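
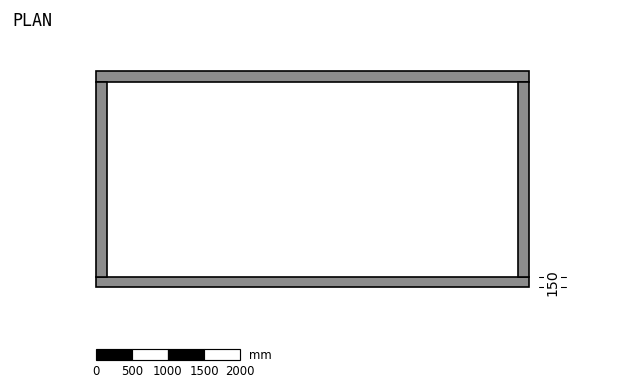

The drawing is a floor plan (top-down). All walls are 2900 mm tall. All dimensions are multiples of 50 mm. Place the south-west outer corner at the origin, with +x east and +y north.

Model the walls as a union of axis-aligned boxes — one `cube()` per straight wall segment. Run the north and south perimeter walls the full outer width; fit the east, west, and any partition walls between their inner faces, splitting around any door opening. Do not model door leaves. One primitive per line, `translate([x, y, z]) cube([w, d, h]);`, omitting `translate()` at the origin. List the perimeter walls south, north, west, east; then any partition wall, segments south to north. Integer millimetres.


cube([6000, 150, 2900]);
translate([0, 2850, 0]) cube([6000, 150, 2900]);
translate([0, 150, 0]) cube([150, 2700, 2900]);
translate([5850, 150, 0]) cube([150, 2700, 2900]);


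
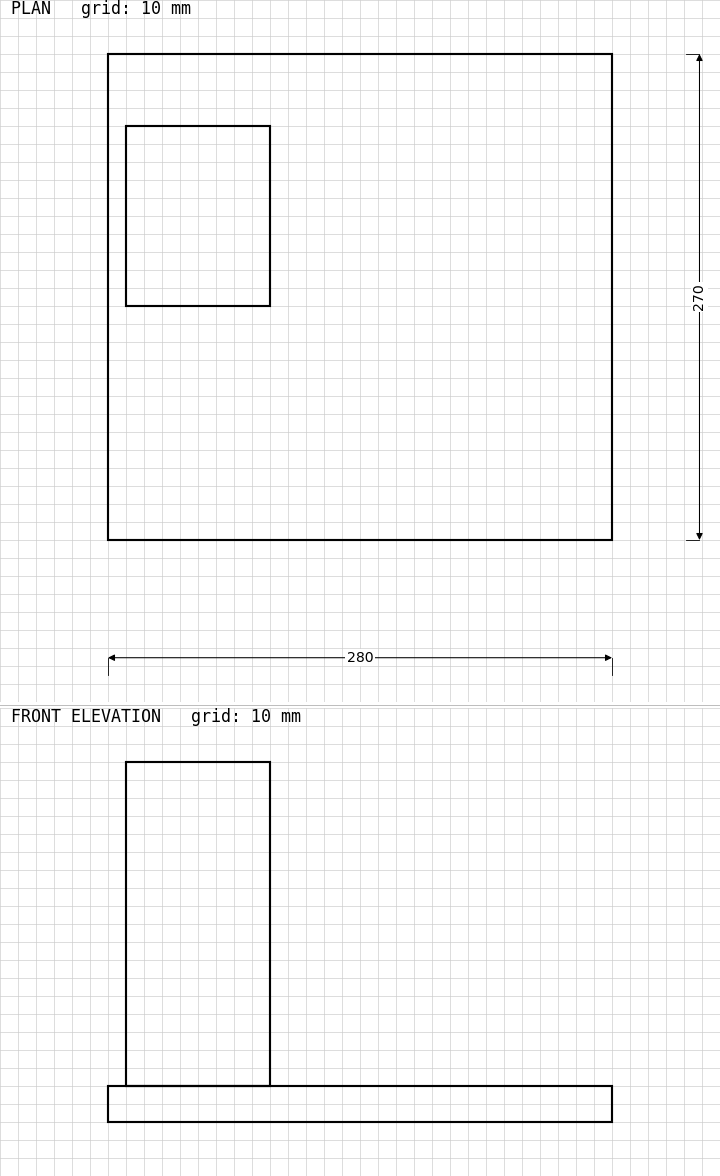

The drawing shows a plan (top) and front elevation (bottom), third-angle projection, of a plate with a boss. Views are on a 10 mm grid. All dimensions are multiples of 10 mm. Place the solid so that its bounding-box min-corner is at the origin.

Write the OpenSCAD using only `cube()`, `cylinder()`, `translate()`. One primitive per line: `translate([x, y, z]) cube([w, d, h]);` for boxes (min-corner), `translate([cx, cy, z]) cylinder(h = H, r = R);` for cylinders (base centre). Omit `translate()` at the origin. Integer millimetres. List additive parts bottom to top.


cube([280, 270, 20]);
translate([10, 130, 20]) cube([80, 100, 180]);


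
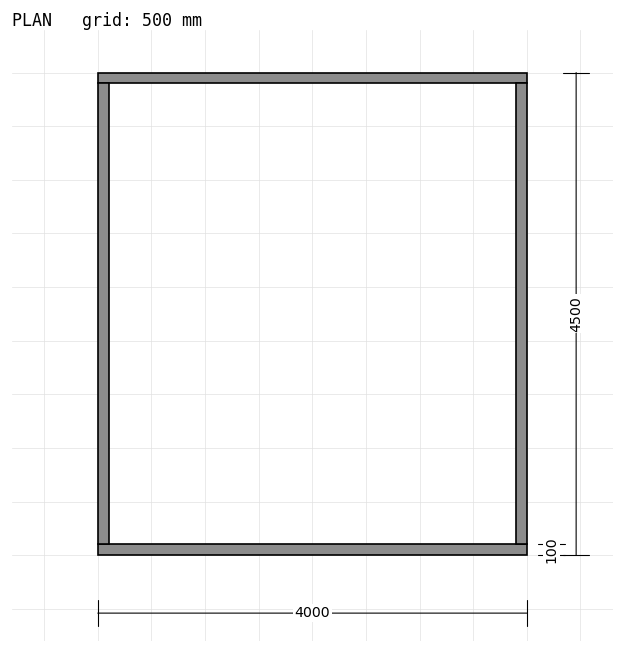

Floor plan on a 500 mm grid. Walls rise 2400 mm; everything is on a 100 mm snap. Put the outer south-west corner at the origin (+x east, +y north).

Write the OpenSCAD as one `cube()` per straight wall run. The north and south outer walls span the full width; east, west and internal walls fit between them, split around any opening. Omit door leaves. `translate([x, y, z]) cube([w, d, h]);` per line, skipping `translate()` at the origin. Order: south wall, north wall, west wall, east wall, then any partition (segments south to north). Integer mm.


cube([4000, 100, 2400]);
translate([0, 4400, 0]) cube([4000, 100, 2400]);
translate([0, 100, 0]) cube([100, 4300, 2400]);
translate([3900, 100, 0]) cube([100, 4300, 2400]);


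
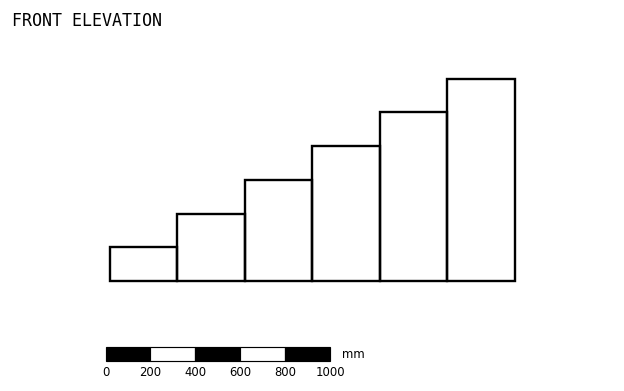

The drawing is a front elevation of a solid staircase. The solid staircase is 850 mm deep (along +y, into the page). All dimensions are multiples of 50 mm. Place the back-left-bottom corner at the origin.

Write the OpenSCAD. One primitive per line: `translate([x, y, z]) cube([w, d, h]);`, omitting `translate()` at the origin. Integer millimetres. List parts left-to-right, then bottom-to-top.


cube([300, 850, 150]);
translate([300, 0, 0]) cube([300, 850, 300]);
translate([600, 0, 0]) cube([300, 850, 450]);
translate([900, 0, 0]) cube([300, 850, 600]);
translate([1200, 0, 0]) cube([300, 850, 750]);
translate([1500, 0, 0]) cube([300, 850, 900]);


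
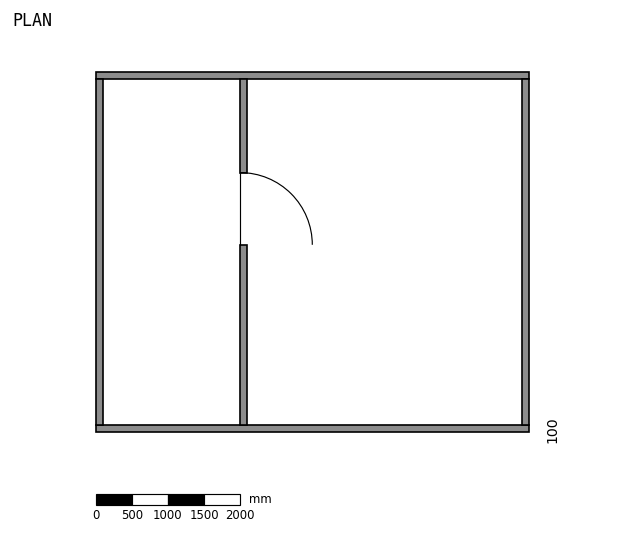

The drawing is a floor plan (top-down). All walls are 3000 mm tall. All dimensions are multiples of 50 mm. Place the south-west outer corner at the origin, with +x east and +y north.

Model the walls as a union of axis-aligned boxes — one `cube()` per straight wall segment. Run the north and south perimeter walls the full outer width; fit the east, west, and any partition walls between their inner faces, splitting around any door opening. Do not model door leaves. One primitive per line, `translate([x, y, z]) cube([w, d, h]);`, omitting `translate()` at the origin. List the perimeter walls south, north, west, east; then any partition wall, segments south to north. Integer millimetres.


cube([6000, 100, 3000]);
translate([0, 4900, 0]) cube([6000, 100, 3000]);
translate([0, 100, 0]) cube([100, 4800, 3000]);
translate([5900, 100, 0]) cube([100, 4800, 3000]);
translate([2000, 100, 0]) cube([100, 2500, 3000]);
translate([2000, 3600, 0]) cube([100, 1300, 3000]);


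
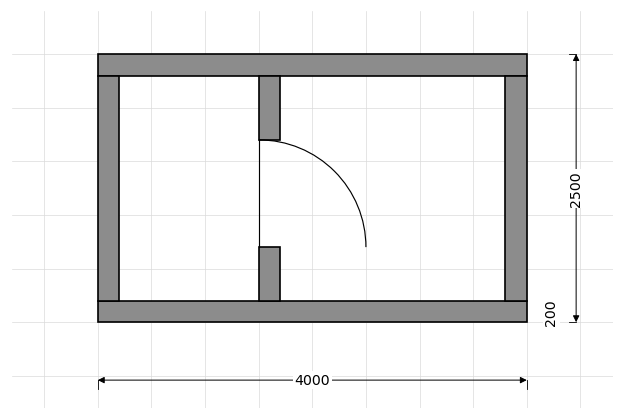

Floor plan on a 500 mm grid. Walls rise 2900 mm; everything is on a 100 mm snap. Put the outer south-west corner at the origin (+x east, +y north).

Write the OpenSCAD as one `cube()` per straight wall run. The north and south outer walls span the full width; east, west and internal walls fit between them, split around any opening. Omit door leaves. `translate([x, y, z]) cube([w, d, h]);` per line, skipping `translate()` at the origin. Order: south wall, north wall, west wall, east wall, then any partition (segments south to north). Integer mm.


cube([4000, 200, 2900]);
translate([0, 2300, 0]) cube([4000, 200, 2900]);
translate([0, 200, 0]) cube([200, 2100, 2900]);
translate([3800, 200, 0]) cube([200, 2100, 2900]);
translate([1500, 200, 0]) cube([200, 500, 2900]);
translate([1500, 1700, 0]) cube([200, 600, 2900]);


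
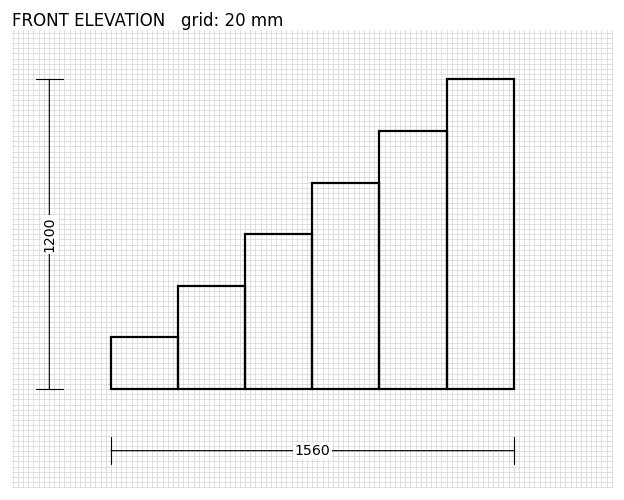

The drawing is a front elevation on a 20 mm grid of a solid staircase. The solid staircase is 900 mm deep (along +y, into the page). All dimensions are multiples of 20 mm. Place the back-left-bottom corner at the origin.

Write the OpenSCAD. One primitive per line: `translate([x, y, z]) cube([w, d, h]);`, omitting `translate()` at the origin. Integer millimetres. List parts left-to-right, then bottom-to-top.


cube([260, 900, 200]);
translate([260, 0, 0]) cube([260, 900, 400]);
translate([520, 0, 0]) cube([260, 900, 600]);
translate([780, 0, 0]) cube([260, 900, 800]);
translate([1040, 0, 0]) cube([260, 900, 1000]);
translate([1300, 0, 0]) cube([260, 900, 1200]);


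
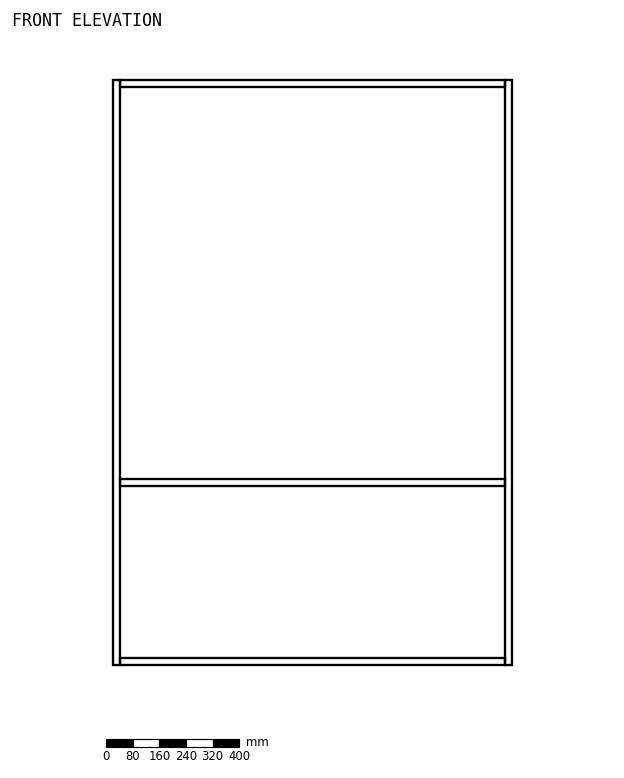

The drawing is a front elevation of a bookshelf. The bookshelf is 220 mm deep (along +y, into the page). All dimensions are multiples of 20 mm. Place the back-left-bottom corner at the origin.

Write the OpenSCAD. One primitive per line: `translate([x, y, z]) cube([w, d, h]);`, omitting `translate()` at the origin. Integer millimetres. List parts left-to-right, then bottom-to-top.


cube([20, 220, 1760]);
translate([20, 0, 0]) cube([1160, 220, 20]);
translate([20, 0, 540]) cube([1160, 220, 20]);
translate([20, 0, 1740]) cube([1160, 220, 20]);
translate([1180, 0, 0]) cube([20, 220, 1760]);


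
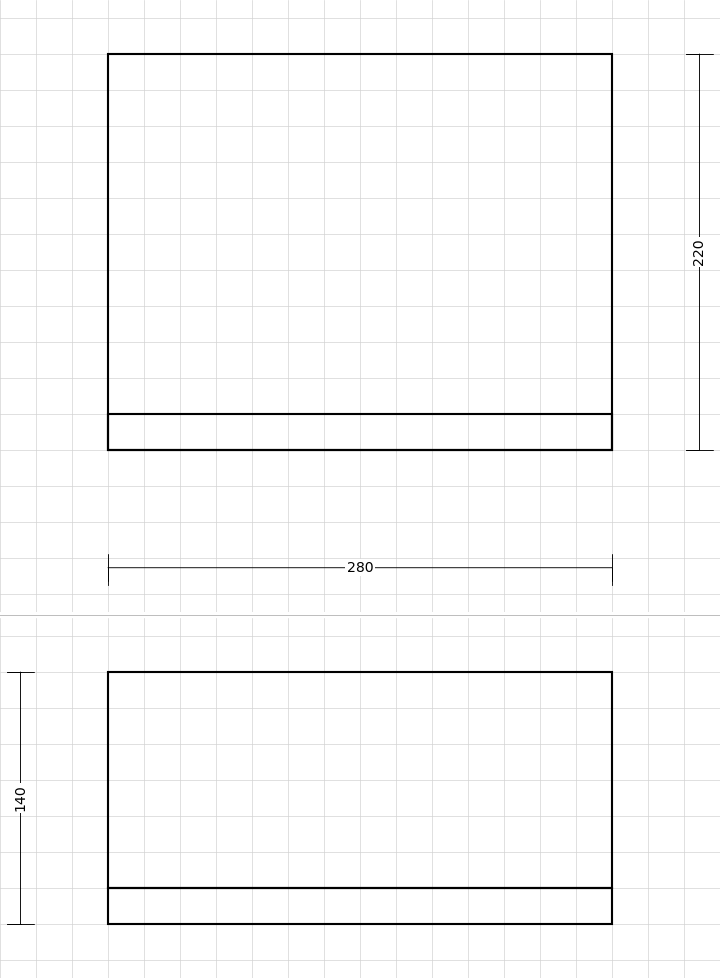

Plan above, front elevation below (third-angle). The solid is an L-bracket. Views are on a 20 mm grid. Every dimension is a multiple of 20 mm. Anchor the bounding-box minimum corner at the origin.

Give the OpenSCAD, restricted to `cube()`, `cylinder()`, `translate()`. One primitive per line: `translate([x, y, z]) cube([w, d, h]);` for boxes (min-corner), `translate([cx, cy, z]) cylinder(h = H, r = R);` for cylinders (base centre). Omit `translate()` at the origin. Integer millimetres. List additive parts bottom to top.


cube([280, 220, 20]);
translate([0, 0, 20]) cube([280, 20, 120]);


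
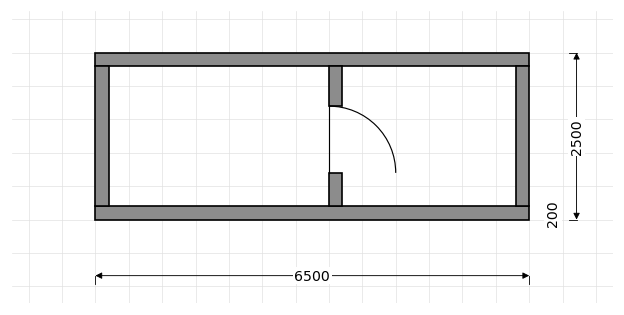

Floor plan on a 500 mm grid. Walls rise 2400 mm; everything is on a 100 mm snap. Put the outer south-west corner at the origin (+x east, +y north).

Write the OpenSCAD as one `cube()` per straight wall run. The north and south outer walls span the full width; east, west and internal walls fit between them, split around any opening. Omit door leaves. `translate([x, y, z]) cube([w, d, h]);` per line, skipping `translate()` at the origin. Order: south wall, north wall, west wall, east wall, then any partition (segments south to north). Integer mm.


cube([6500, 200, 2400]);
translate([0, 2300, 0]) cube([6500, 200, 2400]);
translate([0, 200, 0]) cube([200, 2100, 2400]);
translate([6300, 200, 0]) cube([200, 2100, 2400]);
translate([3500, 200, 0]) cube([200, 500, 2400]);
translate([3500, 1700, 0]) cube([200, 600, 2400]);


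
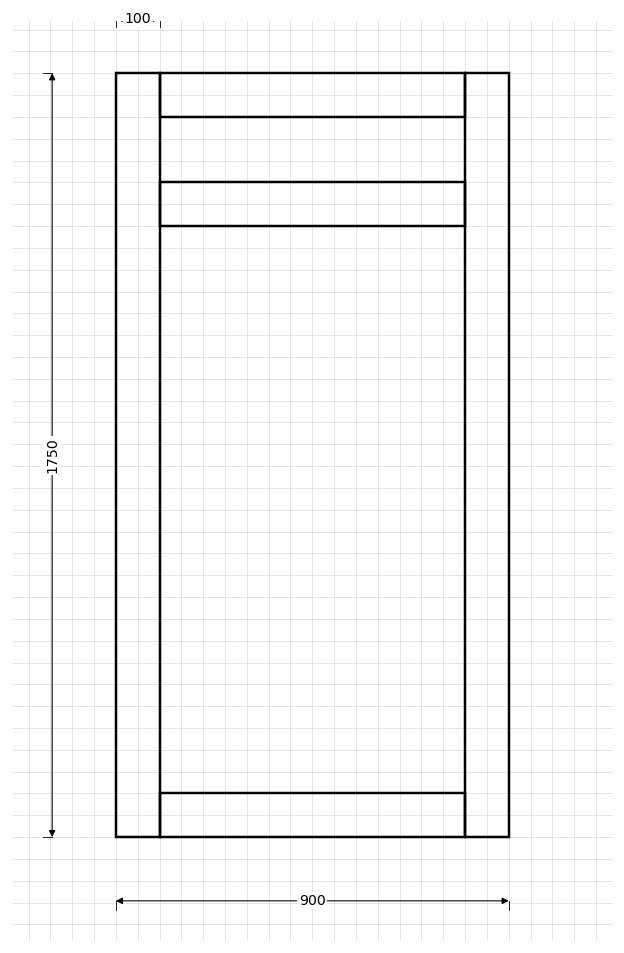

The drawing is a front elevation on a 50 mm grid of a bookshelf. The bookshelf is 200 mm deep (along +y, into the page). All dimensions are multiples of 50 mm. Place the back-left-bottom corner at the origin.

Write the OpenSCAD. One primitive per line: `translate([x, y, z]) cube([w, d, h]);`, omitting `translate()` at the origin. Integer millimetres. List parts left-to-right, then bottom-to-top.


cube([100, 200, 1750]);
translate([100, 0, 0]) cube([700, 200, 100]);
translate([100, 0, 1400]) cube([700, 200, 100]);
translate([100, 0, 1650]) cube([700, 200, 100]);
translate([800, 0, 0]) cube([100, 200, 1750]);


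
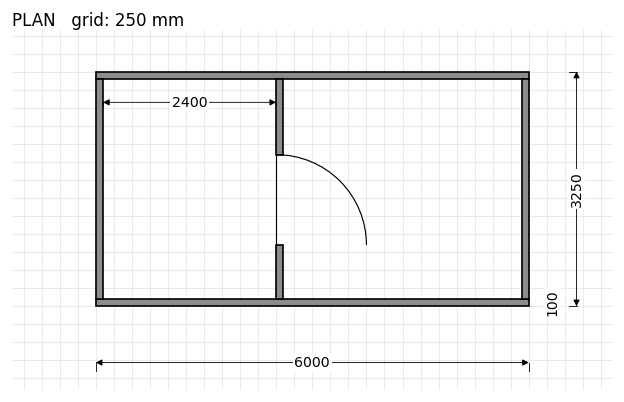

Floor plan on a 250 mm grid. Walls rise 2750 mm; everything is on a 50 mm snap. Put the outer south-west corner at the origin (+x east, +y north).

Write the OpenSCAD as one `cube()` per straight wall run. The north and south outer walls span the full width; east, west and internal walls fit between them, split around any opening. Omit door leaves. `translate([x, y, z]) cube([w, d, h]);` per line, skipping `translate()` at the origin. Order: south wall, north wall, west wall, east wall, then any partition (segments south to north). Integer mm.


cube([6000, 100, 2750]);
translate([0, 3150, 0]) cube([6000, 100, 2750]);
translate([0, 100, 0]) cube([100, 3050, 2750]);
translate([5900, 100, 0]) cube([100, 3050, 2750]);
translate([2500, 100, 0]) cube([100, 750, 2750]);
translate([2500, 2100, 0]) cube([100, 1050, 2750]);


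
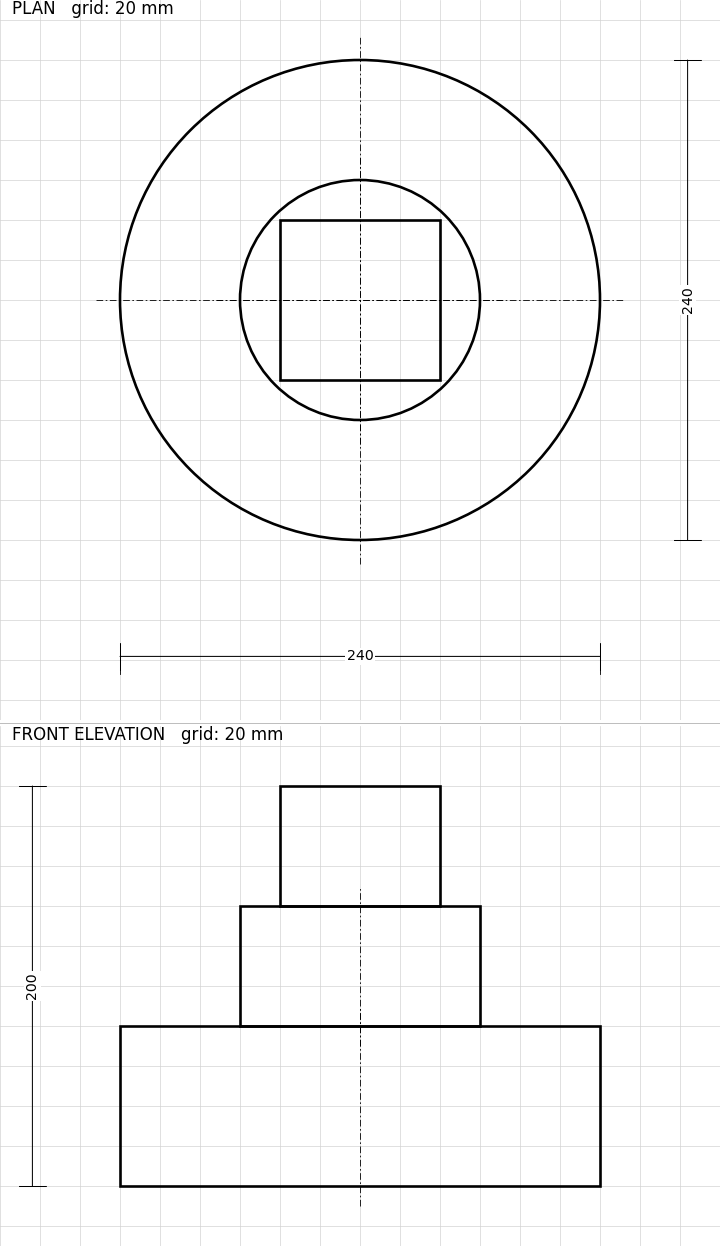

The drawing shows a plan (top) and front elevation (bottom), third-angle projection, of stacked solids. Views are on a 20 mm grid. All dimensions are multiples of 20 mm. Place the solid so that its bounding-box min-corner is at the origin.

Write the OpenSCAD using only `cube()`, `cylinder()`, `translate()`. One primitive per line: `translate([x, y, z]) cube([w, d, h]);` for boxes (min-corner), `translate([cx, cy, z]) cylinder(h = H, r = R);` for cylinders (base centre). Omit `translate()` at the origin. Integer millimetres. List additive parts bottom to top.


translate([120, 120, 0]) cylinder(h = 80, r = 120);
translate([120, 120, 80]) cylinder(h = 60, r = 60);
translate([80, 80, 140]) cube([80, 80, 60]);


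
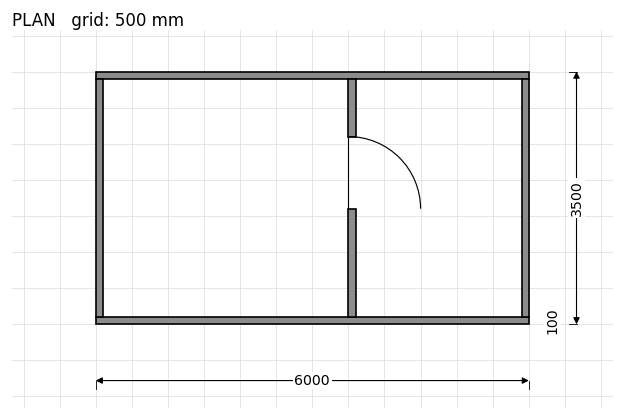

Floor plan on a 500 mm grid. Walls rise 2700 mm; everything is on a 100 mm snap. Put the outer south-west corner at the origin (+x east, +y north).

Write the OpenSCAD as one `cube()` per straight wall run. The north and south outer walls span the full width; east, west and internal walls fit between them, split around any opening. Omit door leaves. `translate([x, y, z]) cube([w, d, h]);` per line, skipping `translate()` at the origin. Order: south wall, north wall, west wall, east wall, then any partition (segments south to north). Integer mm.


cube([6000, 100, 2700]);
translate([0, 3400, 0]) cube([6000, 100, 2700]);
translate([0, 100, 0]) cube([100, 3300, 2700]);
translate([5900, 100, 0]) cube([100, 3300, 2700]);
translate([3500, 100, 0]) cube([100, 1500, 2700]);
translate([3500, 2600, 0]) cube([100, 800, 2700]);


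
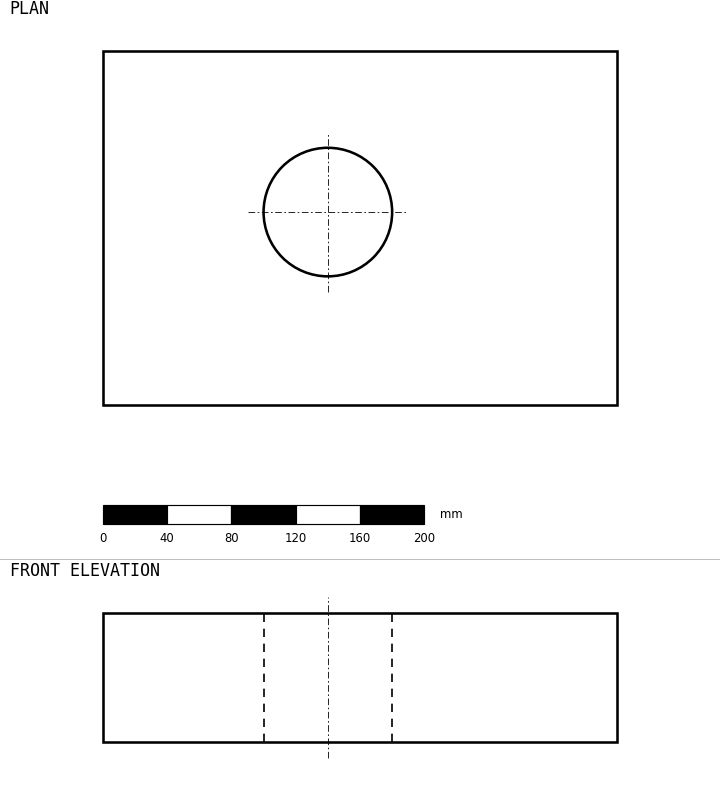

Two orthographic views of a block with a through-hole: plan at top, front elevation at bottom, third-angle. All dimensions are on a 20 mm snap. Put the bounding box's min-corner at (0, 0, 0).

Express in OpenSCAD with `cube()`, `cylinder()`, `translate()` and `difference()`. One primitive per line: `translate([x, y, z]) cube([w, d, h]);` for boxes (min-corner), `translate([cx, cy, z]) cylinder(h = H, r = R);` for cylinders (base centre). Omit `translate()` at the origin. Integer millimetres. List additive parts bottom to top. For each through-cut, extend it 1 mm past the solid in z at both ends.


difference() {
  cube([320, 220, 80]);
  translate([140, 120, -1]) cylinder(h = 82, r = 40);
}


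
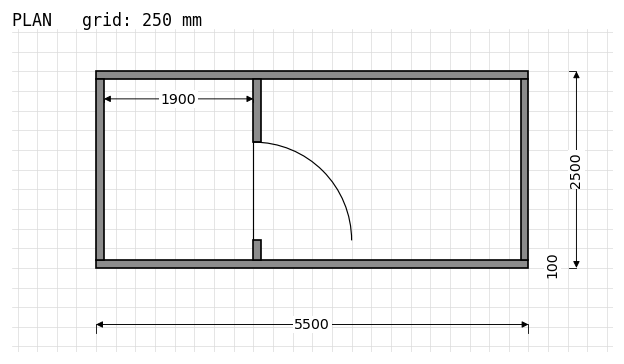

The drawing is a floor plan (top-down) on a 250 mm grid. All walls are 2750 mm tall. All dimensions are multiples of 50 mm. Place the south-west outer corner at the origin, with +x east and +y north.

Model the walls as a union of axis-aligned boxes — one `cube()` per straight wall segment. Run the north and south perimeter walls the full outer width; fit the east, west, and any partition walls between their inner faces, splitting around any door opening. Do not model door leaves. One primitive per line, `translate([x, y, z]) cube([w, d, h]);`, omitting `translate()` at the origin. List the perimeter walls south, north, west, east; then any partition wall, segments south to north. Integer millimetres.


cube([5500, 100, 2750]);
translate([0, 2400, 0]) cube([5500, 100, 2750]);
translate([0, 100, 0]) cube([100, 2300, 2750]);
translate([5400, 100, 0]) cube([100, 2300, 2750]);
translate([2000, 100, 0]) cube([100, 250, 2750]);
translate([2000, 1600, 0]) cube([100, 800, 2750]);


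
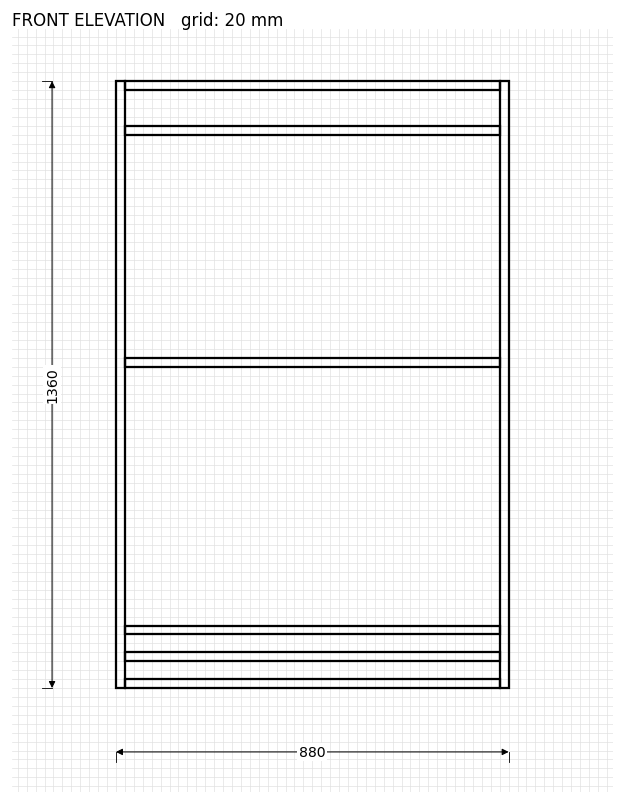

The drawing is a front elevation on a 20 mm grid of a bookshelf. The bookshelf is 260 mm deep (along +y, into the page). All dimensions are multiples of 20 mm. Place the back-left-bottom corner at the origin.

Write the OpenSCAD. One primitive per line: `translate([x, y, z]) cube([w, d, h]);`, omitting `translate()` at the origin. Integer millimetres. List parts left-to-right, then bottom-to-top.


cube([20, 260, 1360]);
translate([20, 0, 0]) cube([840, 260, 20]);
translate([20, 0, 60]) cube([840, 260, 20]);
translate([20, 0, 120]) cube([840, 260, 20]);
translate([20, 0, 720]) cube([840, 260, 20]);
translate([20, 0, 1240]) cube([840, 260, 20]);
translate([20, 0, 1340]) cube([840, 260, 20]);
translate([860, 0, 0]) cube([20, 260, 1360]);


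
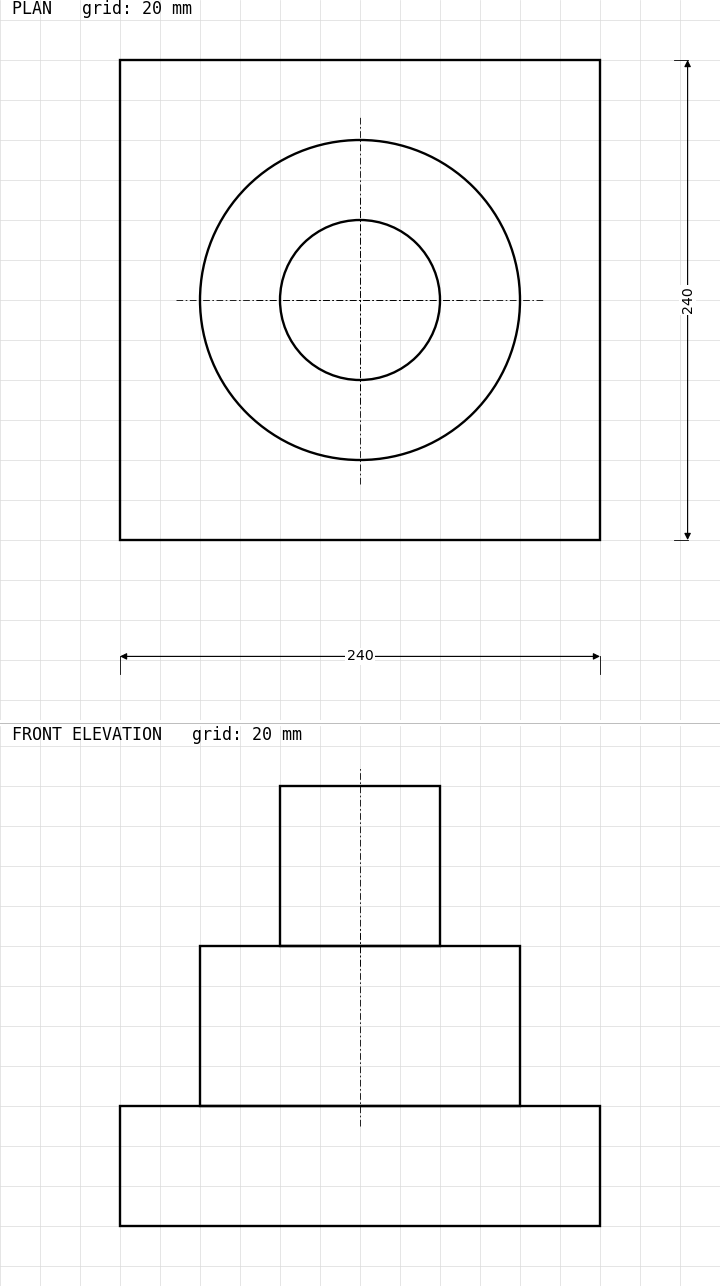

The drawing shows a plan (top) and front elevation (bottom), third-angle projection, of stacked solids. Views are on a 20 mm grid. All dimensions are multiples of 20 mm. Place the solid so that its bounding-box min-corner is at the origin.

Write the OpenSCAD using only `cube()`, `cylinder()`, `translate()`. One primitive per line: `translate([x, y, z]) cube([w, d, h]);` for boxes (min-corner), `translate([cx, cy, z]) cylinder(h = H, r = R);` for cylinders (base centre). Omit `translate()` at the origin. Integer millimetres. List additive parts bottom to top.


cube([240, 240, 60]);
translate([120, 120, 60]) cylinder(h = 80, r = 80);
translate([120, 120, 140]) cylinder(h = 80, r = 40);


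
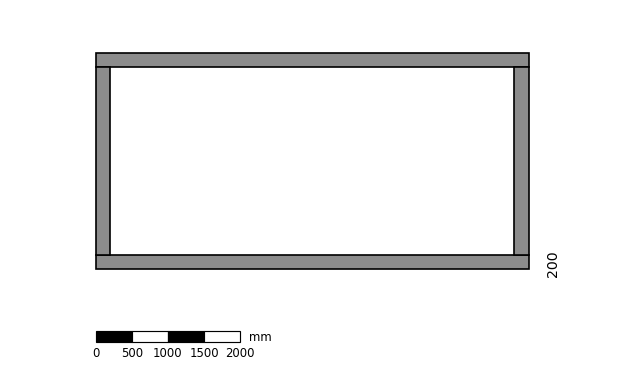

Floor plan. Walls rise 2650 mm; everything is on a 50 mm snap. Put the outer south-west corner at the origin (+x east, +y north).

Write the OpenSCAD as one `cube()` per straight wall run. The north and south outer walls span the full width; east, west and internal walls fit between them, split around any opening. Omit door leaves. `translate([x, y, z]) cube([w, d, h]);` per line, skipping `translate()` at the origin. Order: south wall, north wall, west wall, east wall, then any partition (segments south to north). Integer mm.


cube([6000, 200, 2650]);
translate([0, 2800, 0]) cube([6000, 200, 2650]);
translate([0, 200, 0]) cube([200, 2600, 2650]);
translate([5800, 200, 0]) cube([200, 2600, 2650]);


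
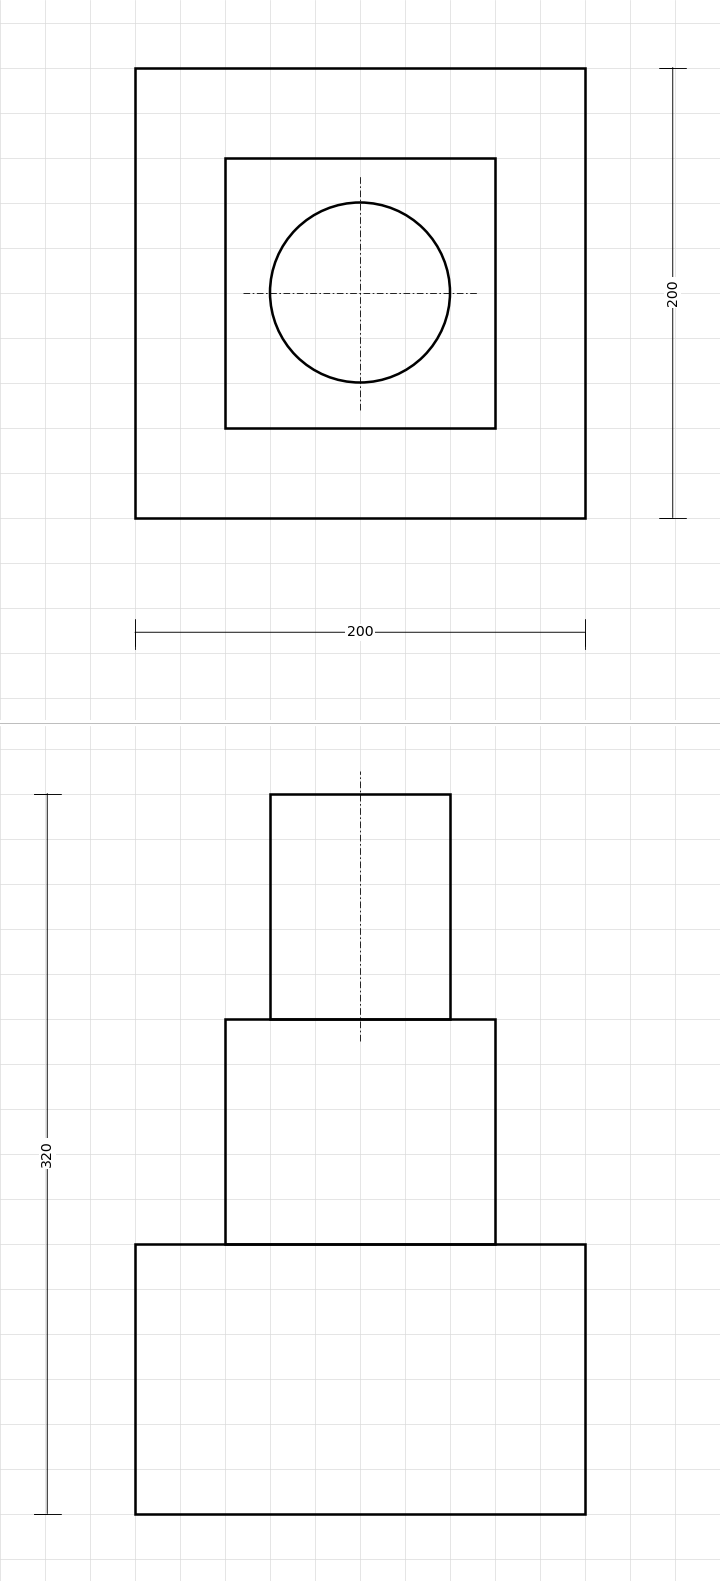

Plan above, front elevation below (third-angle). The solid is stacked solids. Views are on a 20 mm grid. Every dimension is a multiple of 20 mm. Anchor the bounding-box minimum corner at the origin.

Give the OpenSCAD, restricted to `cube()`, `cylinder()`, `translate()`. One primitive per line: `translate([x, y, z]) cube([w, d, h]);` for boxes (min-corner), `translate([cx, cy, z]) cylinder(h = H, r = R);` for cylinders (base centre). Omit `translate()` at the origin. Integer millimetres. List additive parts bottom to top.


cube([200, 200, 120]);
translate([40, 40, 120]) cube([120, 120, 100]);
translate([100, 100, 220]) cylinder(h = 100, r = 40);


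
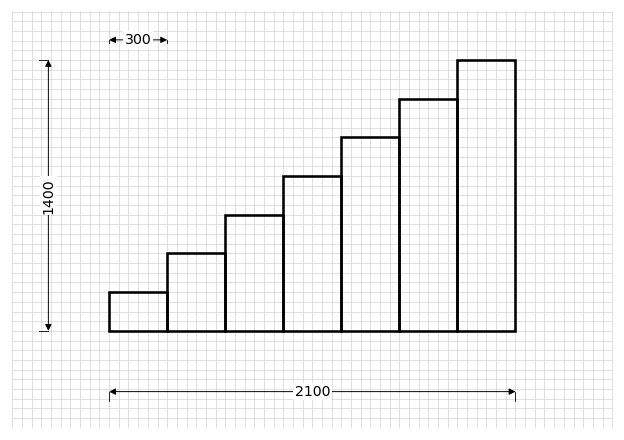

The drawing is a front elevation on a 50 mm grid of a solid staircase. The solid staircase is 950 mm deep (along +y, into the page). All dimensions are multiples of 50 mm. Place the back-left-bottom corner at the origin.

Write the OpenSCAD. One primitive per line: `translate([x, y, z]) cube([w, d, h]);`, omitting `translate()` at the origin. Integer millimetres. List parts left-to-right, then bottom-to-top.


cube([300, 950, 200]);
translate([300, 0, 0]) cube([300, 950, 400]);
translate([600, 0, 0]) cube([300, 950, 600]);
translate([900, 0, 0]) cube([300, 950, 800]);
translate([1200, 0, 0]) cube([300, 950, 1000]);
translate([1500, 0, 0]) cube([300, 950, 1200]);
translate([1800, 0, 0]) cube([300, 950, 1400]);


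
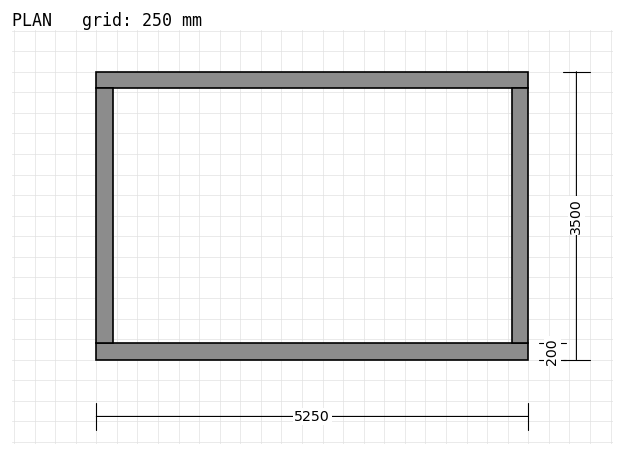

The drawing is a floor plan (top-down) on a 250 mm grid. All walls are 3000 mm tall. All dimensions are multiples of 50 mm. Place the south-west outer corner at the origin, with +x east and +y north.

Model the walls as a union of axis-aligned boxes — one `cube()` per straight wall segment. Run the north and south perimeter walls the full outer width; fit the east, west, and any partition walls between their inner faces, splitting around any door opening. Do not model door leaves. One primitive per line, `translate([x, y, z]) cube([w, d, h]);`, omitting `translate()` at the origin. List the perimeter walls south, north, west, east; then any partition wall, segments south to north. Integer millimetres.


cube([5250, 200, 3000]);
translate([0, 3300, 0]) cube([5250, 200, 3000]);
translate([0, 200, 0]) cube([200, 3100, 3000]);
translate([5050, 200, 0]) cube([200, 3100, 3000]);


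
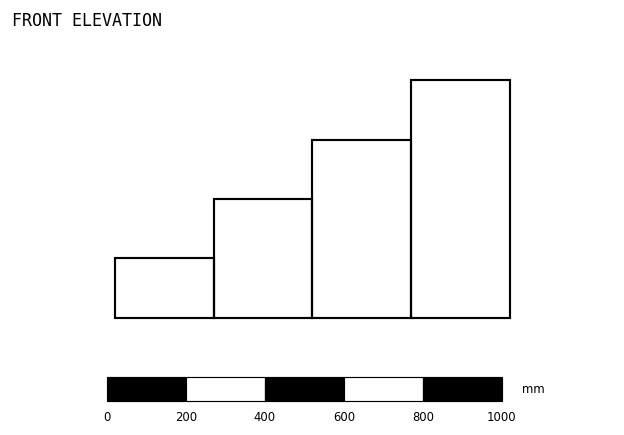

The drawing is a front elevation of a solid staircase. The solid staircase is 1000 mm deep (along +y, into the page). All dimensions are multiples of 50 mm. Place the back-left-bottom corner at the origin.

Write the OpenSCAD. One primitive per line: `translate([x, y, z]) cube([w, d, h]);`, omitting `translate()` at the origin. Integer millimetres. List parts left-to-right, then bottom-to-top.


cube([250, 1000, 150]);
translate([250, 0, 0]) cube([250, 1000, 300]);
translate([500, 0, 0]) cube([250, 1000, 450]);
translate([750, 0, 0]) cube([250, 1000, 600]);


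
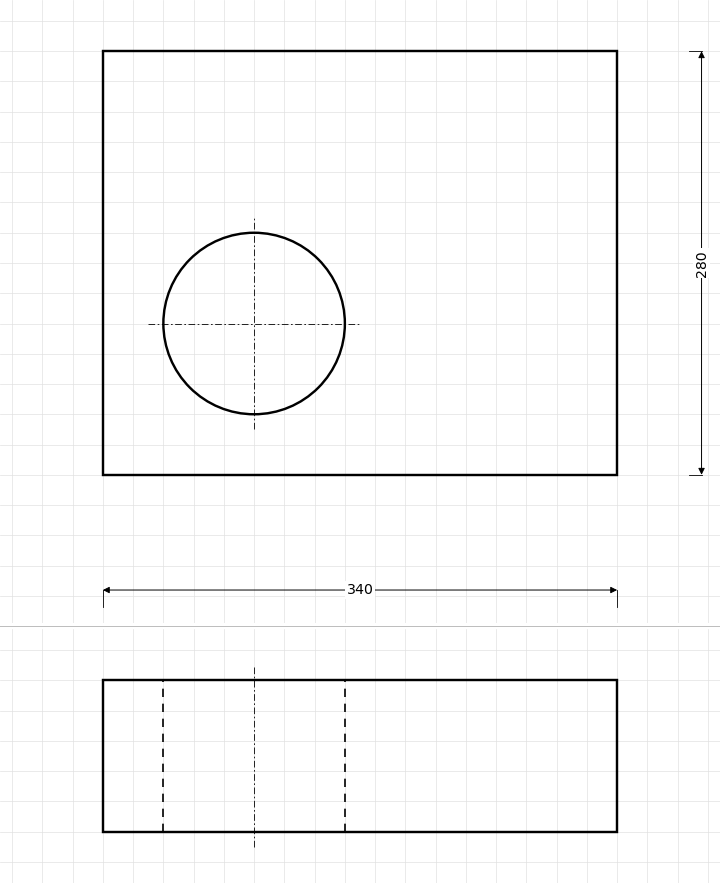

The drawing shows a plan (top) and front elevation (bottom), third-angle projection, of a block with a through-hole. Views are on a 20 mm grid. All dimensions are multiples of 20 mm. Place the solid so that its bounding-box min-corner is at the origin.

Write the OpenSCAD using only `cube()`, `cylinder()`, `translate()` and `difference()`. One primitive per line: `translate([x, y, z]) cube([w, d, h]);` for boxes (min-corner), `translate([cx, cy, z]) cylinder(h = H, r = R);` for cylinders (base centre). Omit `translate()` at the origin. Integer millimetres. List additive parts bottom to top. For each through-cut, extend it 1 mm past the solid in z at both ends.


difference() {
  cube([340, 280, 100]);
  translate([100, 100, -1]) cylinder(h = 102, r = 60);
}


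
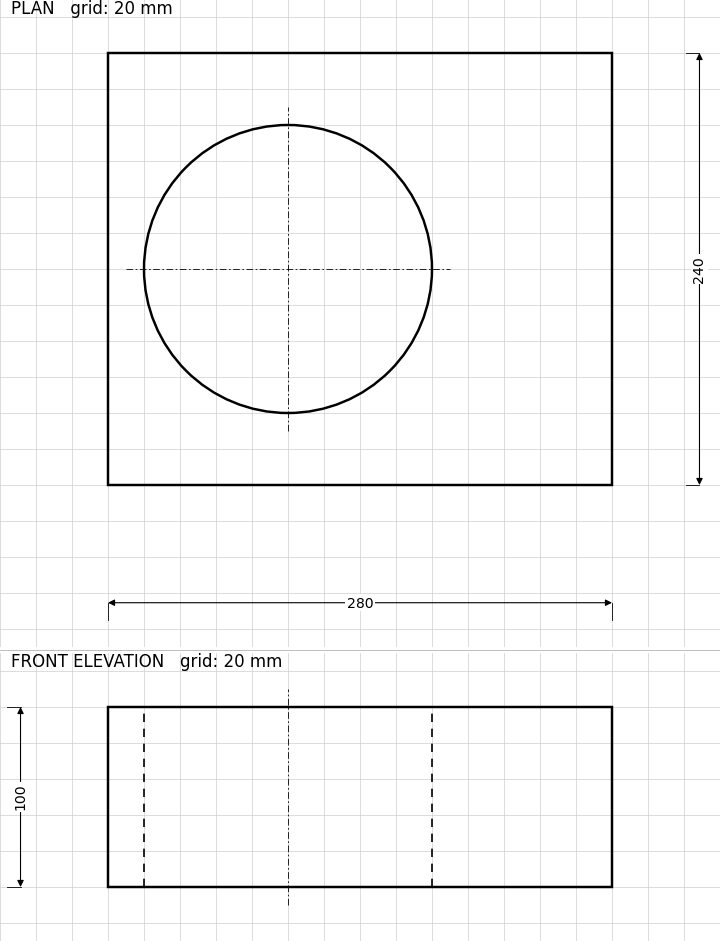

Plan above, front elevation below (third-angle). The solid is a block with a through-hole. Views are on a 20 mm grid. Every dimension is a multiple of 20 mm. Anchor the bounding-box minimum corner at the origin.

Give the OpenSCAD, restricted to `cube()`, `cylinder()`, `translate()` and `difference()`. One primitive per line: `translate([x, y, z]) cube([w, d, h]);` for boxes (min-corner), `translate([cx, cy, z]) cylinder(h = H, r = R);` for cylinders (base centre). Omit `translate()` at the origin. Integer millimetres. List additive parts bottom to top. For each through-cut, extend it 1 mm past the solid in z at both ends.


difference() {
  cube([280, 240, 100]);
  translate([100, 120, -1]) cylinder(h = 102, r = 80);
}


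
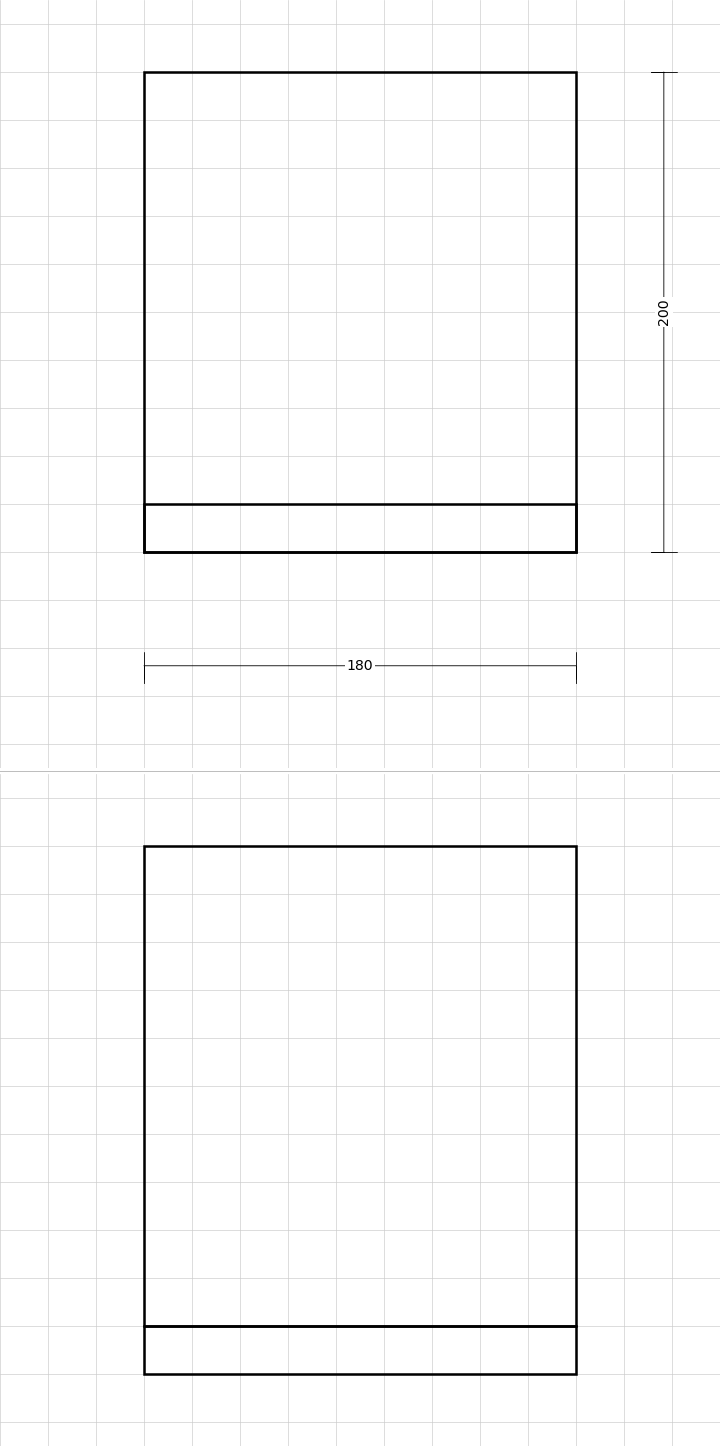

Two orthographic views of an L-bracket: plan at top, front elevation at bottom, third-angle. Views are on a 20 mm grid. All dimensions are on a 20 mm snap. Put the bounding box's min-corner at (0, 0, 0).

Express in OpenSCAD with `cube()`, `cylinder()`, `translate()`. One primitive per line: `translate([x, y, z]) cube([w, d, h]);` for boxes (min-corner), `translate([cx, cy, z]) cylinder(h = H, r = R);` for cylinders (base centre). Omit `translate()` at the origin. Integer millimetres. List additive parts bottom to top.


cube([180, 200, 20]);
translate([0, 0, 20]) cube([180, 20, 200]);


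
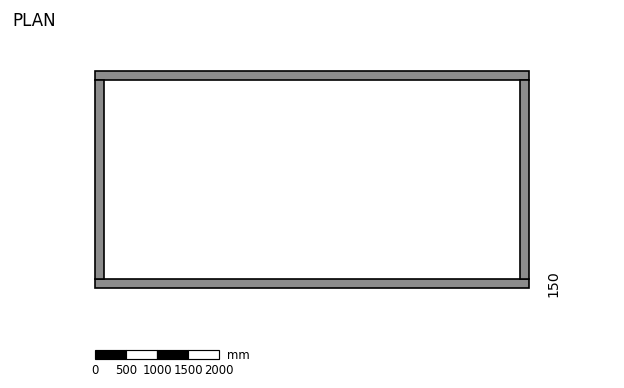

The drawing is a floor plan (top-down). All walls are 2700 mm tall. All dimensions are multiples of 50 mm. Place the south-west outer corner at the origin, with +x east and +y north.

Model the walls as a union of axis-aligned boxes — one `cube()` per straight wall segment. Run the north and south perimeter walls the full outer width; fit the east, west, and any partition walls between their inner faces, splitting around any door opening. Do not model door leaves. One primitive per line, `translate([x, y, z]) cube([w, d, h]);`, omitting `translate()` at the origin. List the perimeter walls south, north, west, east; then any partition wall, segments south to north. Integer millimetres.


cube([7000, 150, 2700]);
translate([0, 3350, 0]) cube([7000, 150, 2700]);
translate([0, 150, 0]) cube([150, 3200, 2700]);
translate([6850, 150, 0]) cube([150, 3200, 2700]);


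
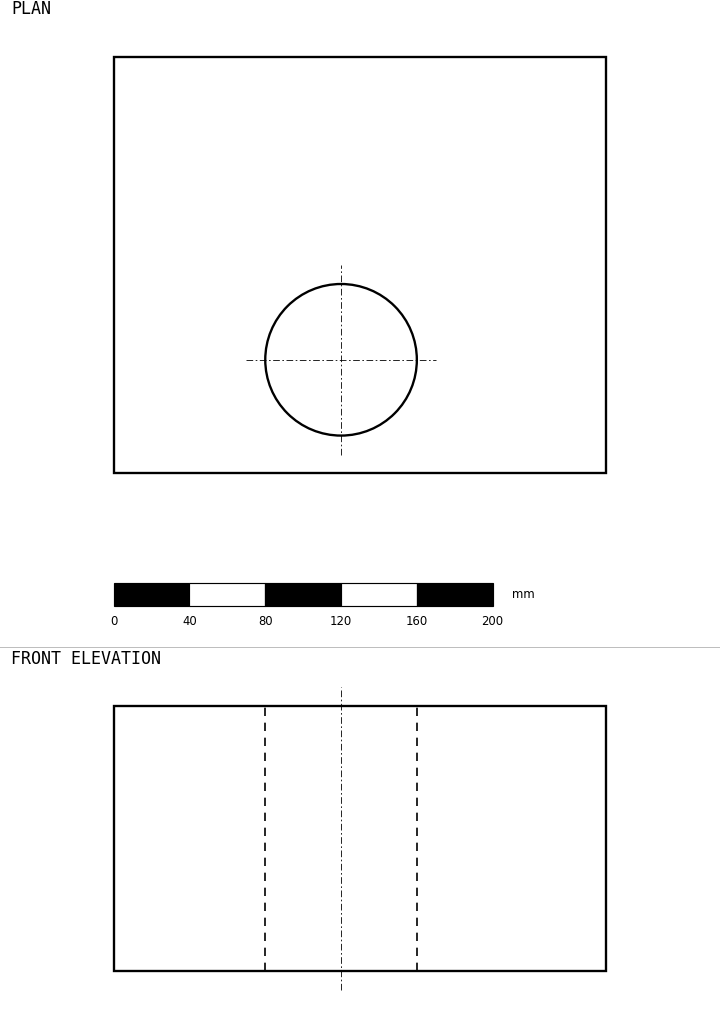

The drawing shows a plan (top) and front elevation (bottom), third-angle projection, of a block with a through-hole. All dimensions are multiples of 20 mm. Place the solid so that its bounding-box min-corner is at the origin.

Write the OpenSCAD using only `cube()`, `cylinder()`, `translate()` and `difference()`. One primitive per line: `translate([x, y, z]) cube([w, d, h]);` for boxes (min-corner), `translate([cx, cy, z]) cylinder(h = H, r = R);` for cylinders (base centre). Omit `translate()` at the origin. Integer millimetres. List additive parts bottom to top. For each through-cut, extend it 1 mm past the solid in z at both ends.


difference() {
  cube([260, 220, 140]);
  translate([120, 60, -1]) cylinder(h = 142, r = 40);
}


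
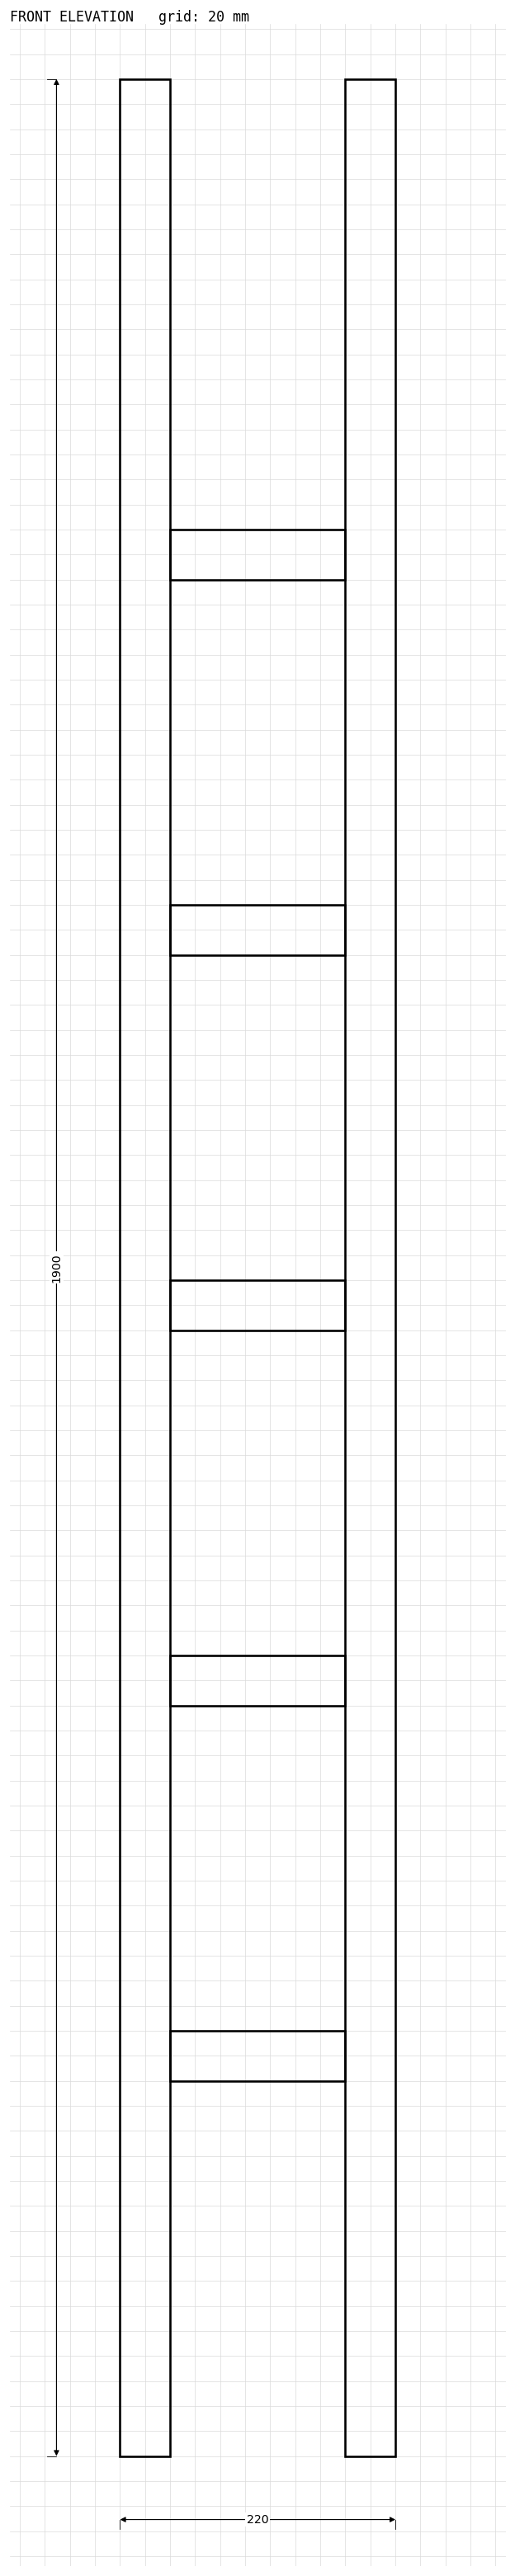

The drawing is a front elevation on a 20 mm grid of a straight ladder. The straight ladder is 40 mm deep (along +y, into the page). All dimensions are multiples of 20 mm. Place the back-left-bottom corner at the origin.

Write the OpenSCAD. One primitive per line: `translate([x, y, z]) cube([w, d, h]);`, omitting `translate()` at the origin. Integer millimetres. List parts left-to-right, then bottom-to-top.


cube([40, 40, 1900]);
translate([40, 0, 300]) cube([140, 40, 40]);
translate([40, 0, 600]) cube([140, 40, 40]);
translate([40, 0, 900]) cube([140, 40, 40]);
translate([40, 0, 1200]) cube([140, 40, 40]);
translate([40, 0, 1500]) cube([140, 40, 40]);
translate([180, 0, 0]) cube([40, 40, 1900]);


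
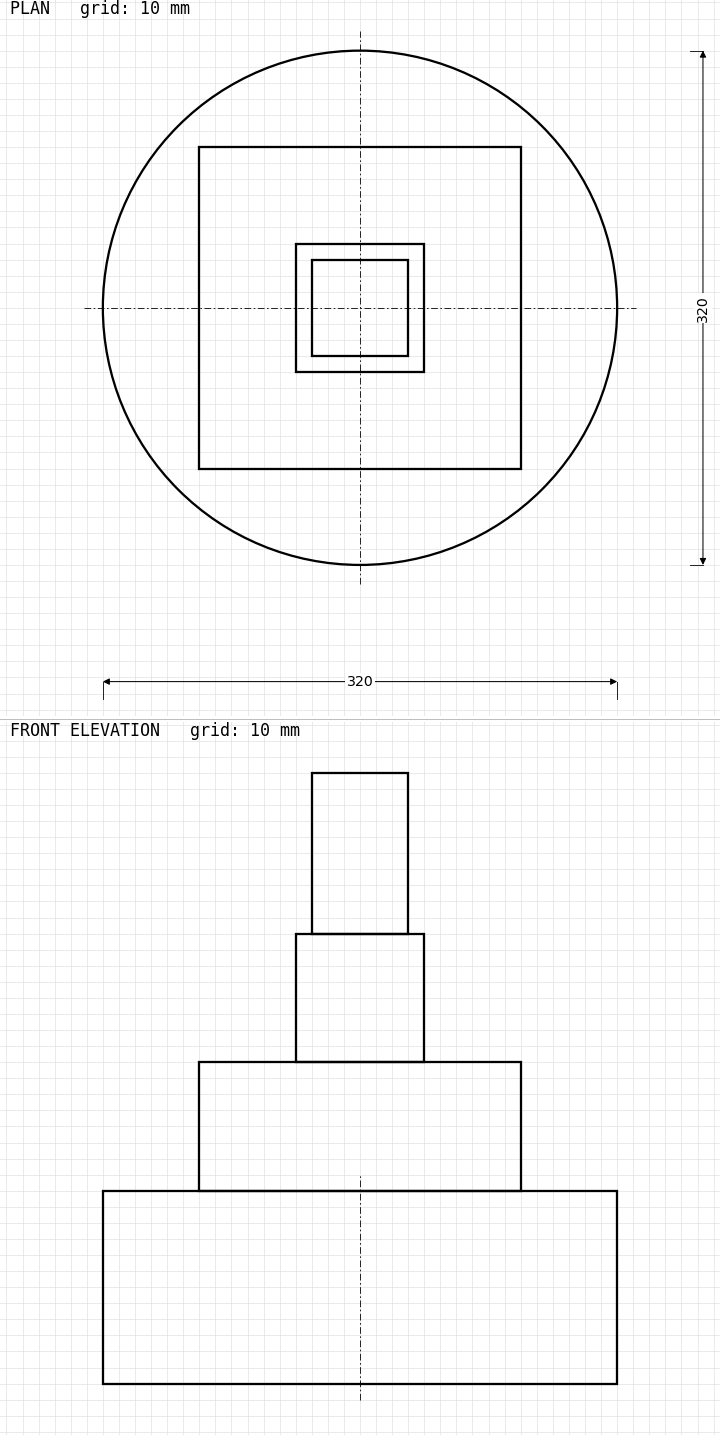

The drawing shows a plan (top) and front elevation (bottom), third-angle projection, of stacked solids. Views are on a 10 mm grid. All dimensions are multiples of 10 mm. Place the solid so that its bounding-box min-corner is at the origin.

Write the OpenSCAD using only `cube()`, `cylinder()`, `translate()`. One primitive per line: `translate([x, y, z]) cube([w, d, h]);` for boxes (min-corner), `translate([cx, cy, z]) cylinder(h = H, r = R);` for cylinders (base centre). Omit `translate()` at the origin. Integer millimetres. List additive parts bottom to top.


translate([160, 160, 0]) cylinder(h = 120, r = 160);
translate([60, 60, 120]) cube([200, 200, 80]);
translate([120, 120, 200]) cube([80, 80, 80]);
translate([130, 130, 280]) cube([60, 60, 100]);


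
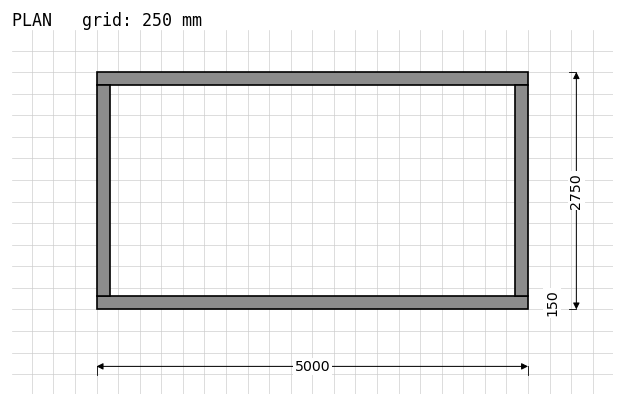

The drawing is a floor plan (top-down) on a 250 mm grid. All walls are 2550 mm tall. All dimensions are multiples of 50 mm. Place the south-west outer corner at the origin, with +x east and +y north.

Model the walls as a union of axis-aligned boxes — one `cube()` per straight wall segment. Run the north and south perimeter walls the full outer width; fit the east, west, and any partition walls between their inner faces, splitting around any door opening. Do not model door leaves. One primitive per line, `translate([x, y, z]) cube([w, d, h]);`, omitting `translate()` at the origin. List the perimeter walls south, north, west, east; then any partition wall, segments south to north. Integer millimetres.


cube([5000, 150, 2550]);
translate([0, 2600, 0]) cube([5000, 150, 2550]);
translate([0, 150, 0]) cube([150, 2450, 2550]);
translate([4850, 150, 0]) cube([150, 2450, 2550]);


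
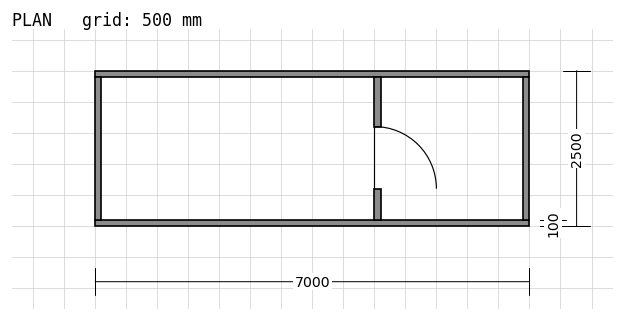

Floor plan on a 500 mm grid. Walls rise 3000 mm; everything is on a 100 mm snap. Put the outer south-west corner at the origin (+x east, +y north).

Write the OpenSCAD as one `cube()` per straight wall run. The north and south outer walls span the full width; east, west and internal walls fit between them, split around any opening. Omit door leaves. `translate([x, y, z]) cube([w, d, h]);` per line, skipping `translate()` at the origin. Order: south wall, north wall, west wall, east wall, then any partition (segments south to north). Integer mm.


cube([7000, 100, 3000]);
translate([0, 2400, 0]) cube([7000, 100, 3000]);
translate([0, 100, 0]) cube([100, 2300, 3000]);
translate([6900, 100, 0]) cube([100, 2300, 3000]);
translate([4500, 100, 0]) cube([100, 500, 3000]);
translate([4500, 1600, 0]) cube([100, 800, 3000]);


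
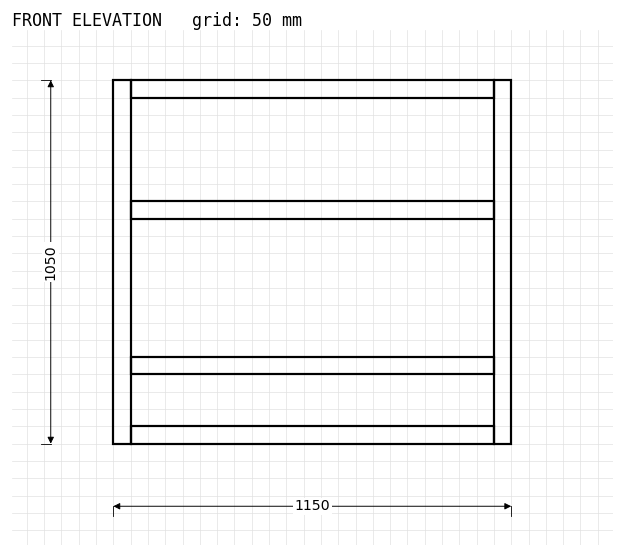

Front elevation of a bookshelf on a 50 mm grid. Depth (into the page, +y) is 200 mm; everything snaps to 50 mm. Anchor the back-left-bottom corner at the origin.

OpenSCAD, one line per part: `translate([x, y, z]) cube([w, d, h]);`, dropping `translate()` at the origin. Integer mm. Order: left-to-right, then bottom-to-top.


cube([50, 200, 1050]);
translate([50, 0, 0]) cube([1050, 200, 50]);
translate([50, 0, 200]) cube([1050, 200, 50]);
translate([50, 0, 650]) cube([1050, 200, 50]);
translate([50, 0, 1000]) cube([1050, 200, 50]);
translate([1100, 0, 0]) cube([50, 200, 1050]);


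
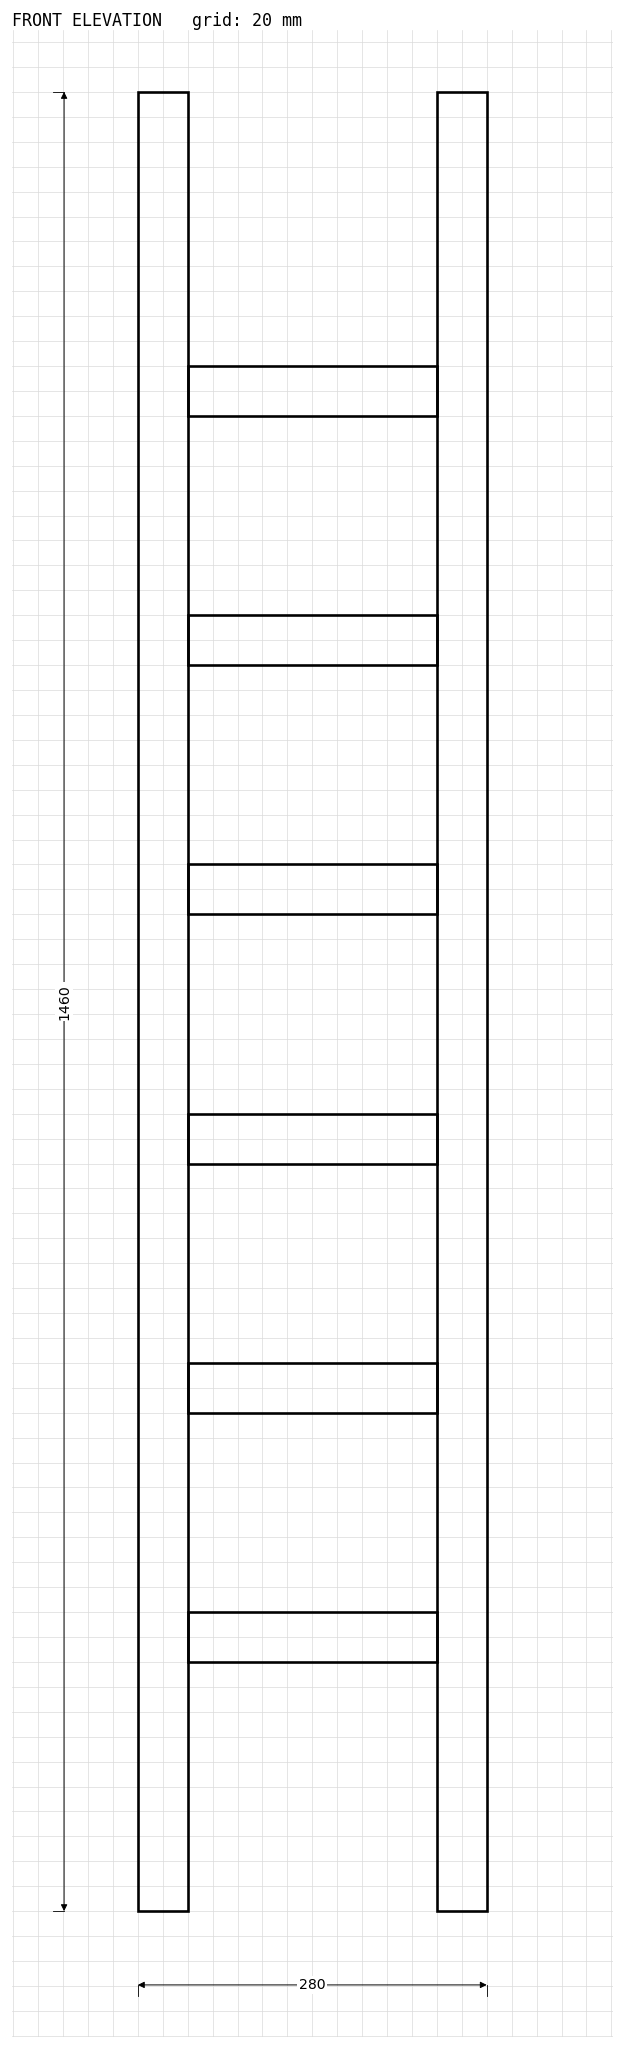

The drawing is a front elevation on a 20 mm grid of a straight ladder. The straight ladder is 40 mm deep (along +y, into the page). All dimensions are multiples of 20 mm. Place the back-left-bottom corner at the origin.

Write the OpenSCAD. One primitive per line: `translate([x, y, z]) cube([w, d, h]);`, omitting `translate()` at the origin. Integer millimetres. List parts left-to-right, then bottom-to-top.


cube([40, 40, 1460]);
translate([40, 0, 200]) cube([200, 40, 40]);
translate([40, 0, 400]) cube([200, 40, 40]);
translate([40, 0, 600]) cube([200, 40, 40]);
translate([40, 0, 800]) cube([200, 40, 40]);
translate([40, 0, 1000]) cube([200, 40, 40]);
translate([40, 0, 1200]) cube([200, 40, 40]);
translate([240, 0, 0]) cube([40, 40, 1460]);


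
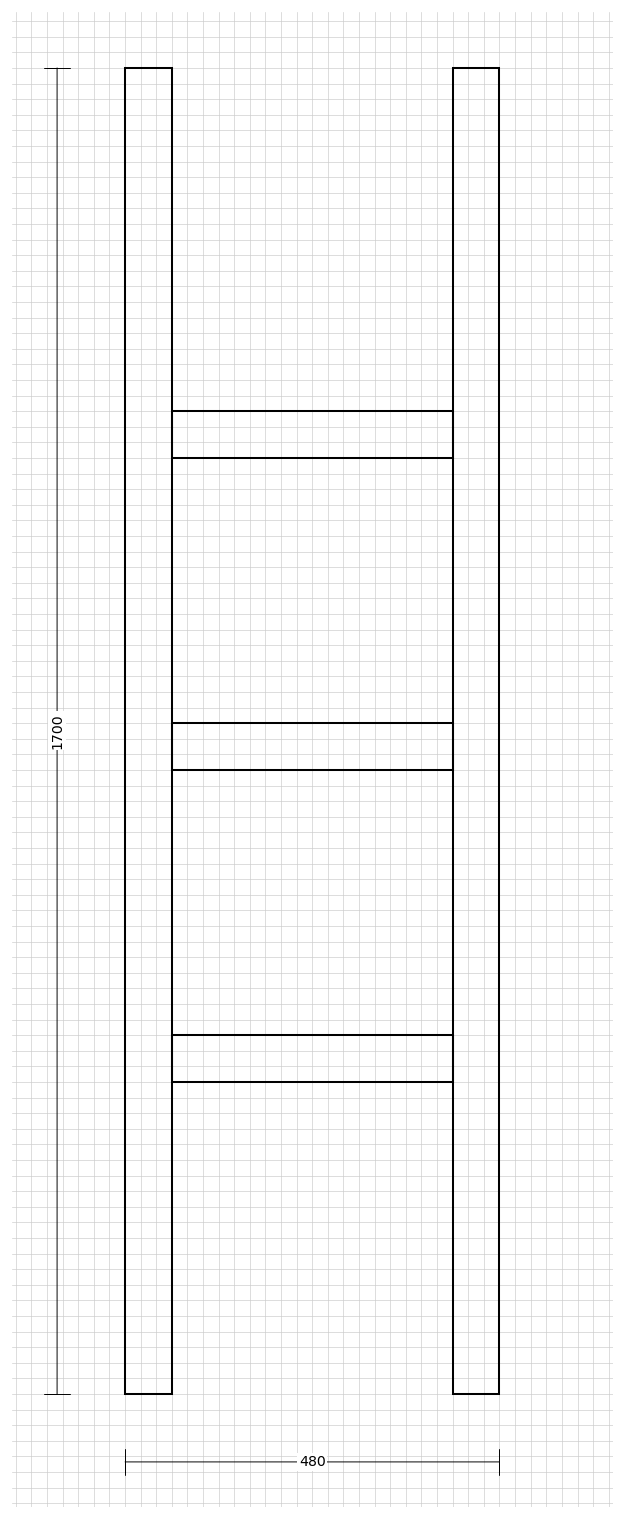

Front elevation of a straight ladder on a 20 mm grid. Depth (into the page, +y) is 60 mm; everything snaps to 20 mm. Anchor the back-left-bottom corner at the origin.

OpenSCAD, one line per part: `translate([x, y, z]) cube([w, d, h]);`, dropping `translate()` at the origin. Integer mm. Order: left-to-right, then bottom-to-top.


cube([60, 60, 1700]);
translate([60, 0, 400]) cube([360, 60, 60]);
translate([60, 0, 800]) cube([360, 60, 60]);
translate([60, 0, 1200]) cube([360, 60, 60]);
translate([420, 0, 0]) cube([60, 60, 1700]);


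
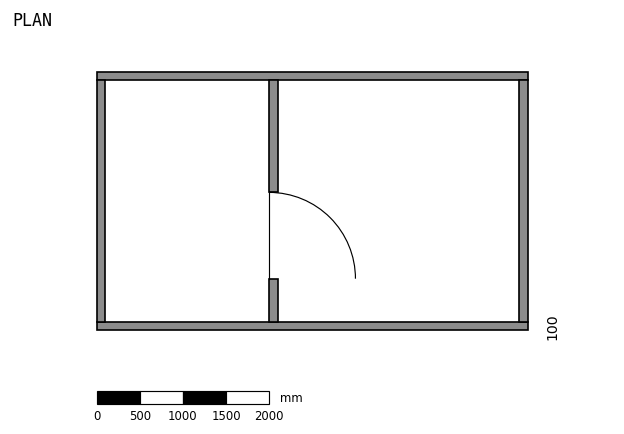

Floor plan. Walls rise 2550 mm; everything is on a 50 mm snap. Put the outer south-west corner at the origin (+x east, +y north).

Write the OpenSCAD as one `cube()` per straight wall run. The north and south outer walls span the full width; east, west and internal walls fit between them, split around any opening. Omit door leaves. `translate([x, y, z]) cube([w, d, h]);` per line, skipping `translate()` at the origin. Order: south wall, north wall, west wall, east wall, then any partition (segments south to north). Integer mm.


cube([5000, 100, 2550]);
translate([0, 2900, 0]) cube([5000, 100, 2550]);
translate([0, 100, 0]) cube([100, 2800, 2550]);
translate([4900, 100, 0]) cube([100, 2800, 2550]);
translate([2000, 100, 0]) cube([100, 500, 2550]);
translate([2000, 1600, 0]) cube([100, 1300, 2550]);


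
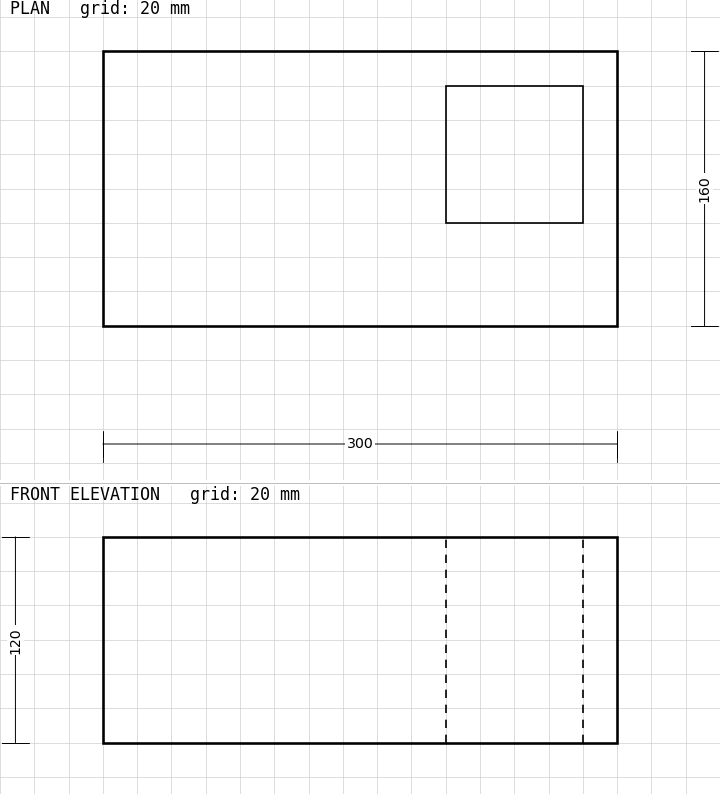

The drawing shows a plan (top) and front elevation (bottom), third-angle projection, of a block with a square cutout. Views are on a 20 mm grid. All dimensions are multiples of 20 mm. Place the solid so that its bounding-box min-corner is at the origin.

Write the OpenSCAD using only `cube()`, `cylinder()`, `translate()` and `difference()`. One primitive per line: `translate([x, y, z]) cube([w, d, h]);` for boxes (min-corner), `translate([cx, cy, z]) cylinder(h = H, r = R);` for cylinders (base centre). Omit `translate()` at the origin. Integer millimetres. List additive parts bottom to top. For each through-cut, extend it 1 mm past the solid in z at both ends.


difference() {
  cube([300, 160, 120]);
  translate([200, 60, -1]) cube([80, 80, 122]);
}


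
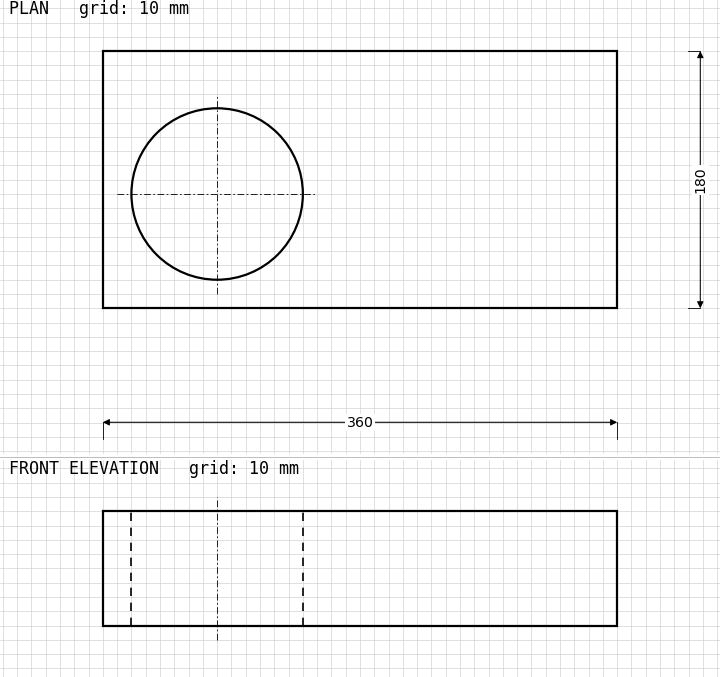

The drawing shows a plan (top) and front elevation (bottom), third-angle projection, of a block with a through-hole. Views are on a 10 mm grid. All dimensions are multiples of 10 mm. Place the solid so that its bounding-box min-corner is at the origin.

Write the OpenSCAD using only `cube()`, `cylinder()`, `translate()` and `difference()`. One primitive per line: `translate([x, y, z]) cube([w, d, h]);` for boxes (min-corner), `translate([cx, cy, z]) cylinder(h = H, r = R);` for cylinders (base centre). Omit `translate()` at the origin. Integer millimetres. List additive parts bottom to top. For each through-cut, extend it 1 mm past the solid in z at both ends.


difference() {
  cube([360, 180, 80]);
  translate([80, 80, -1]) cylinder(h = 82, r = 60);
}


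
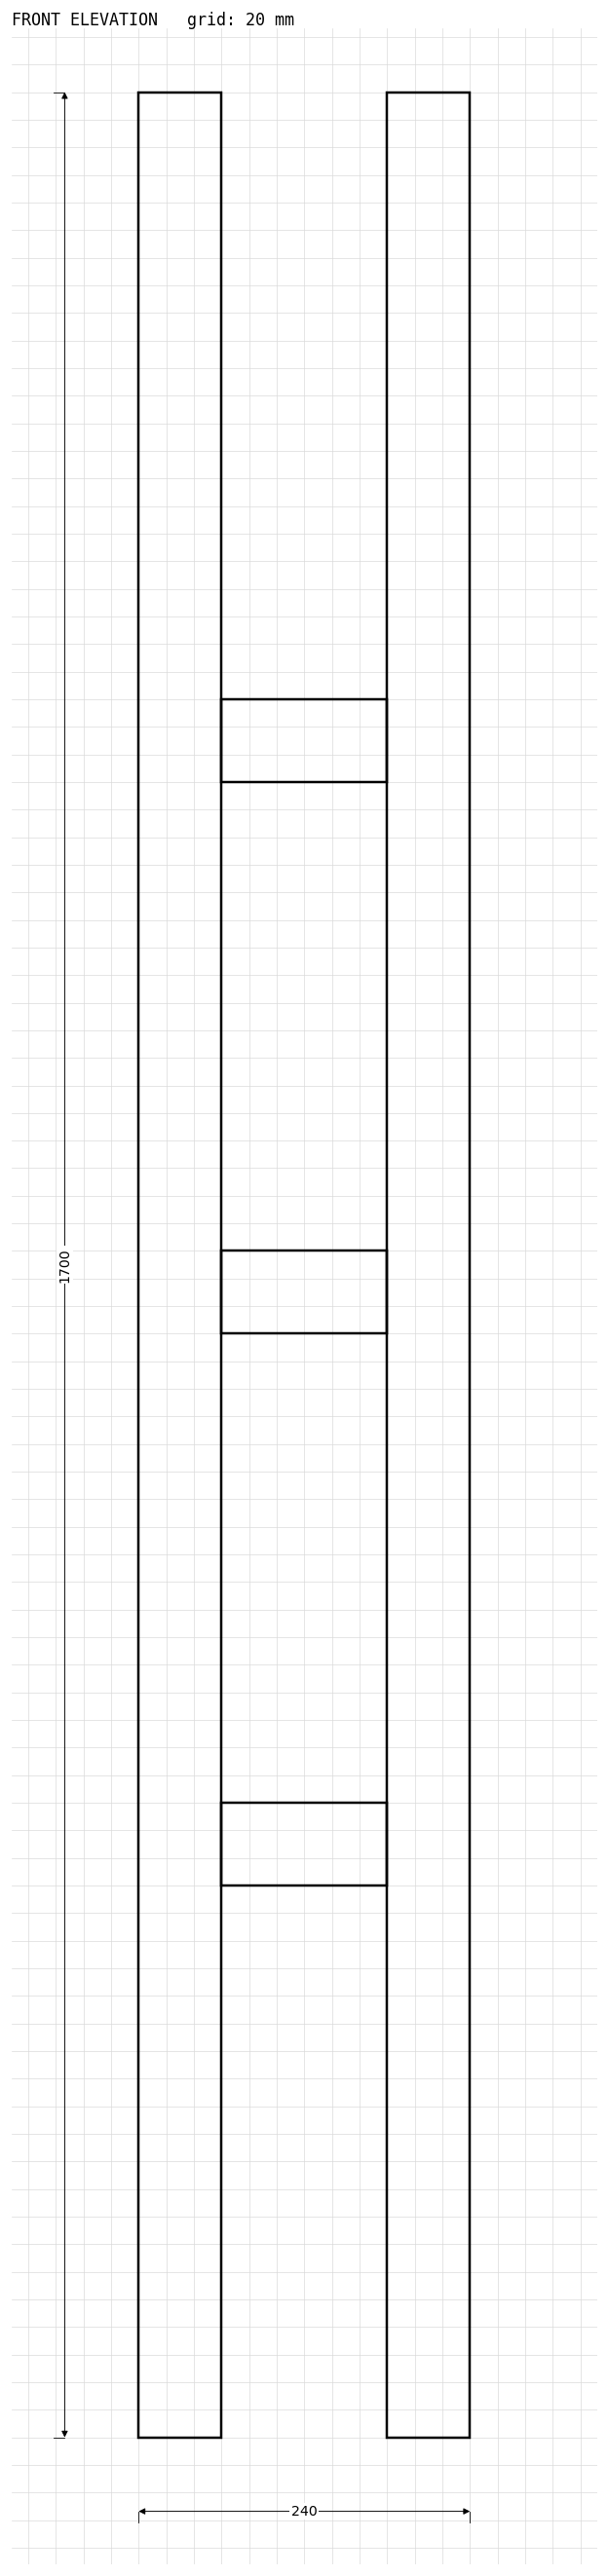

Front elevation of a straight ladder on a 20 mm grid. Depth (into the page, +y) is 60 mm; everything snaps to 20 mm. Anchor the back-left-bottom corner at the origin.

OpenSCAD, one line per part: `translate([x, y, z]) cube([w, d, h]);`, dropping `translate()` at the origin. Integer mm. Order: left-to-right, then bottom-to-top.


cube([60, 60, 1700]);
translate([60, 0, 400]) cube([120, 60, 60]);
translate([60, 0, 800]) cube([120, 60, 60]);
translate([60, 0, 1200]) cube([120, 60, 60]);
translate([180, 0, 0]) cube([60, 60, 1700]);
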